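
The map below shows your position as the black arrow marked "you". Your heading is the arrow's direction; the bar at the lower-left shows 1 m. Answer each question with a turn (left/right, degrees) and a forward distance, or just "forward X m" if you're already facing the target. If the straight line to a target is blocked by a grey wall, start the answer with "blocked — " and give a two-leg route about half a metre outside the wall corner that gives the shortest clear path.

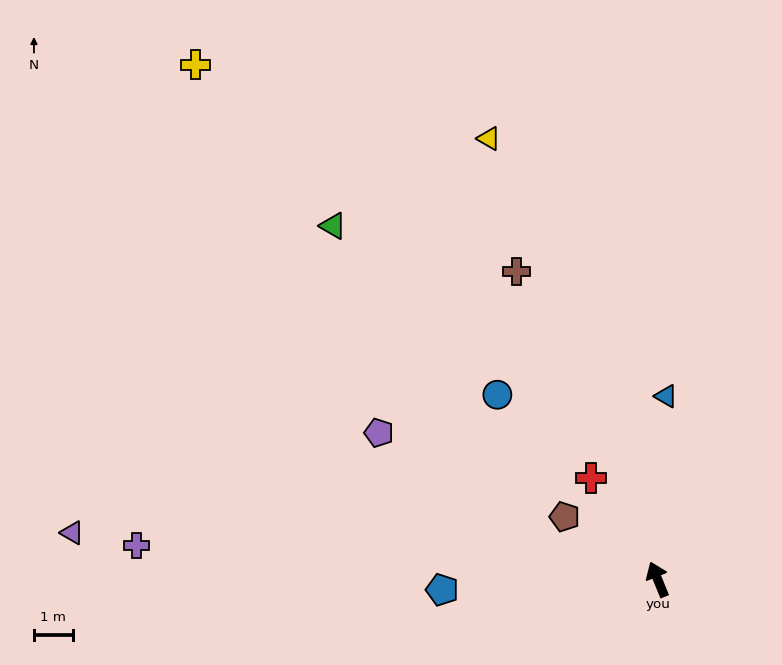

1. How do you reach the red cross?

turn left 11°, forward 3.1 m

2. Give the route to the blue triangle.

turn right 25°, forward 4.7 m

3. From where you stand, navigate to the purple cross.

turn left 64°, forward 13.5 m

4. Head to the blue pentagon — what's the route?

turn left 71°, forward 5.6 m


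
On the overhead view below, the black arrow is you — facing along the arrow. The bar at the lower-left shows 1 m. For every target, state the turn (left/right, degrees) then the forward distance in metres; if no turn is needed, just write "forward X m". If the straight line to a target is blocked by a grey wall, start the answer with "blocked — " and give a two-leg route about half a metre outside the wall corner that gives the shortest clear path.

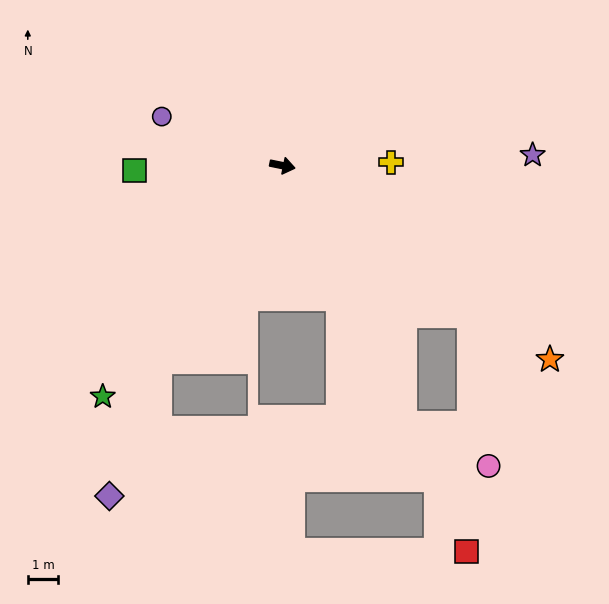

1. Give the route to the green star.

turn right 116°, forward 9.5 m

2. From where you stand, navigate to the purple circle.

turn left 169°, forward 4.2 m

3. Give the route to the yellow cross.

turn left 13°, forward 3.5 m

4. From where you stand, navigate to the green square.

turn right 166°, forward 4.8 m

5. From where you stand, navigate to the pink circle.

blocked — turn right 53°, forward 9.3 m, then turn left 38°, forward 3.1 m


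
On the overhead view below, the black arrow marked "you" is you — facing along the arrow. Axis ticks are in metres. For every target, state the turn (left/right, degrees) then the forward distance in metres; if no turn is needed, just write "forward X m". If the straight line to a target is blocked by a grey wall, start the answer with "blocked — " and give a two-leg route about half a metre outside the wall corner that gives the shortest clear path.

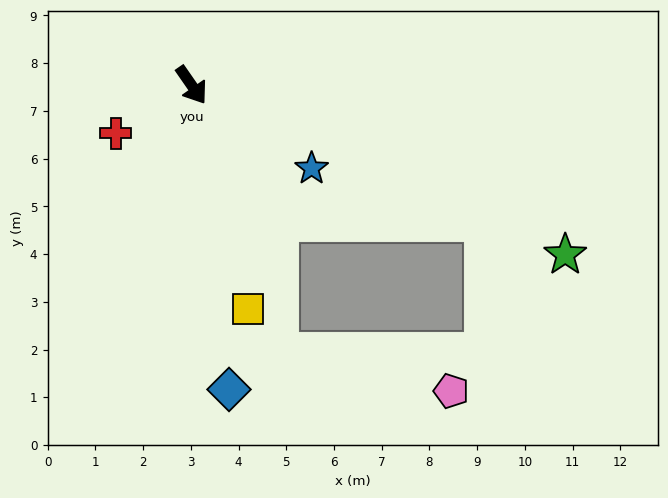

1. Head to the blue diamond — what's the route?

turn right 28°, forward 6.4 m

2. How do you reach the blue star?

turn left 21°, forward 3.1 m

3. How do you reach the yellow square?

turn right 20°, forward 4.8 m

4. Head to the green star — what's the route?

turn left 31°, forward 8.6 m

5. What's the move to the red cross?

turn right 92°, forward 1.9 m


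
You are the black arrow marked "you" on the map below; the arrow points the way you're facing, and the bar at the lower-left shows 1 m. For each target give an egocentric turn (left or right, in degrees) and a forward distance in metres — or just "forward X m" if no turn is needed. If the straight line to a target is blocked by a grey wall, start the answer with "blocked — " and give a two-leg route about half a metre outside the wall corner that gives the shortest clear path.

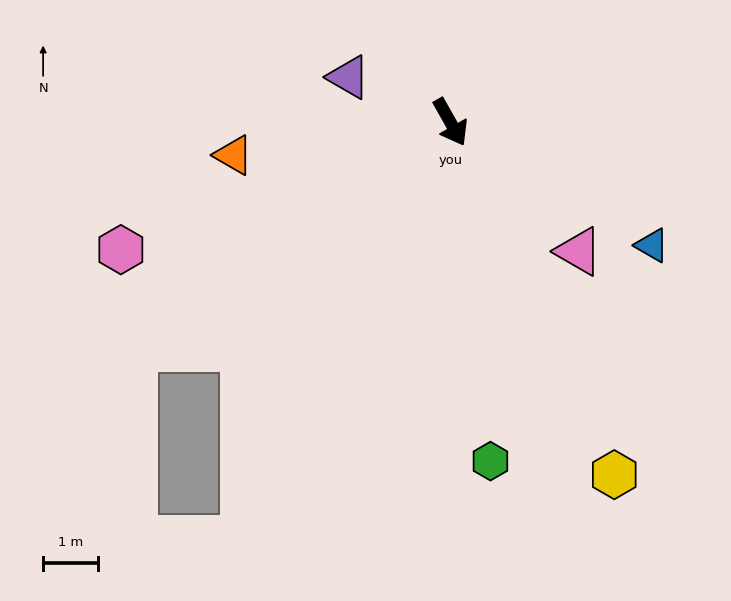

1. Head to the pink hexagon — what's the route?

turn right 98°, forward 6.5 m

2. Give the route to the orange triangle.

turn right 111°, forward 4.0 m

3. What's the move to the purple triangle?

turn right 143°, forward 2.0 m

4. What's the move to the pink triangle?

turn left 15°, forward 3.3 m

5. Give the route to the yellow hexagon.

turn right 5°, forward 7.1 m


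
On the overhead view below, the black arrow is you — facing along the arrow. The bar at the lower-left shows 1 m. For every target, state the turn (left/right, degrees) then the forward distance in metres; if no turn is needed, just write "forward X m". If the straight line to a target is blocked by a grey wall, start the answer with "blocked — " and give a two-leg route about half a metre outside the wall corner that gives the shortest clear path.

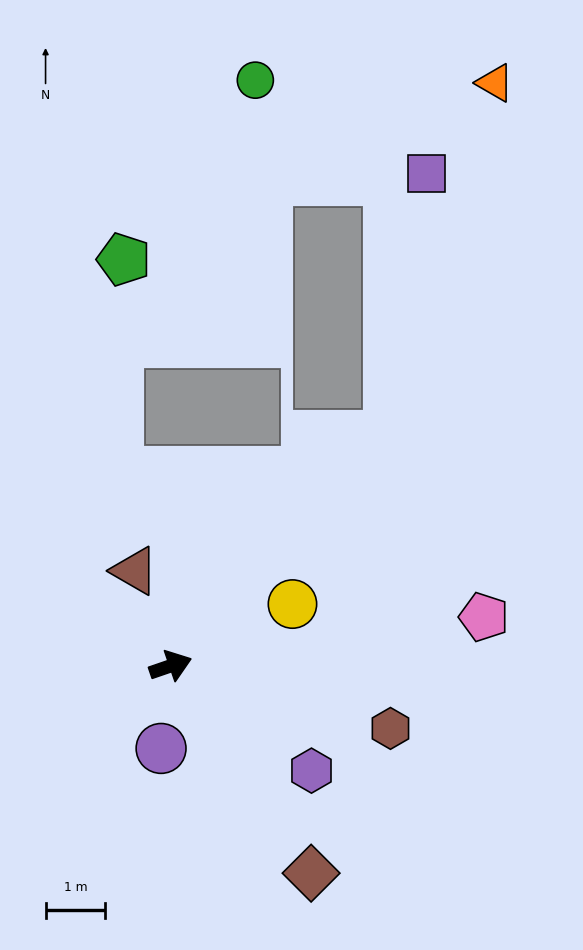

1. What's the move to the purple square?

blocked — turn left 28°, forward 5.3 m, then turn left 35°, forward 4.4 m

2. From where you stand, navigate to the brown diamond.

turn right 75°, forward 4.2 m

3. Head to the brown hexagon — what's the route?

turn right 35°, forward 3.8 m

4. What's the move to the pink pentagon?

turn right 10°, forward 5.3 m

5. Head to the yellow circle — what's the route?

turn left 8°, forward 2.3 m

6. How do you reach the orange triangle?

blocked — turn left 28°, forward 5.3 m, then turn left 26°, forward 6.2 m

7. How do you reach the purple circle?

turn right 116°, forward 1.4 m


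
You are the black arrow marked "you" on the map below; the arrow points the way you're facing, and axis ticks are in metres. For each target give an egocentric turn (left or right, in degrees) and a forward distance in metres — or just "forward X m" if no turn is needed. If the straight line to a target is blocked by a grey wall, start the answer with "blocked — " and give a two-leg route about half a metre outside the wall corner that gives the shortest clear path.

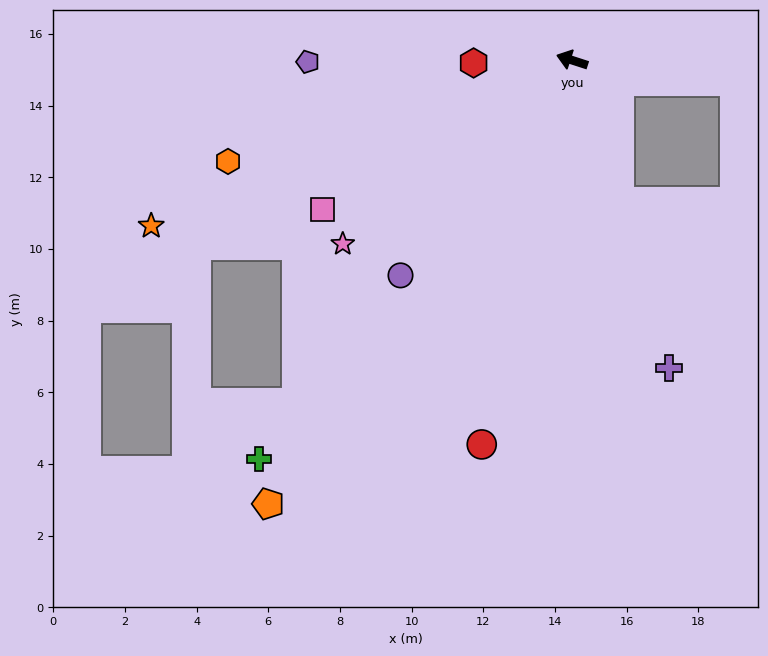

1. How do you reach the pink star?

turn left 57°, forward 8.2 m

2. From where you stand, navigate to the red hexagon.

turn left 20°, forward 2.8 m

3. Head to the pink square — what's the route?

turn left 49°, forward 8.1 m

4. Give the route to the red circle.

turn left 95°, forward 11.0 m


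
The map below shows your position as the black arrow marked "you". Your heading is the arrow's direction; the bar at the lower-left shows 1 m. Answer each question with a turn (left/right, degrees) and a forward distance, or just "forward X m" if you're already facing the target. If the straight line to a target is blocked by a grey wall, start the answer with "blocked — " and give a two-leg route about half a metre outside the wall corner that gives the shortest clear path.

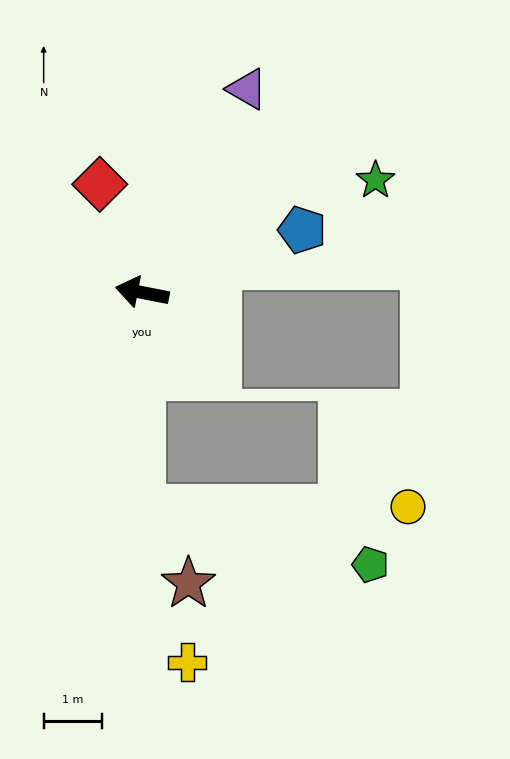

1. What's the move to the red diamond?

turn right 58°, forward 2.0 m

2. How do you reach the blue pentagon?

turn right 148°, forward 3.0 m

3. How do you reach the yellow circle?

blocked — turn left 101°, forward 3.7 m, then turn left 91°, forward 4.6 m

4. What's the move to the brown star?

blocked — turn left 101°, forward 3.7 m, then turn left 33°, forward 1.5 m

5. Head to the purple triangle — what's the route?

turn right 106°, forward 4.0 m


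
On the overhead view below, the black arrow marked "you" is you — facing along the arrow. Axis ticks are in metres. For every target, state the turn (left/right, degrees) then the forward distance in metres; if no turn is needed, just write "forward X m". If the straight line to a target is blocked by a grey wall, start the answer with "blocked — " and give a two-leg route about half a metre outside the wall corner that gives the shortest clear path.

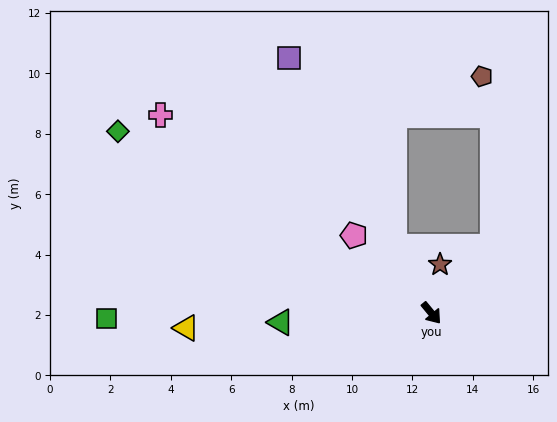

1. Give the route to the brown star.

turn left 130°, forward 1.6 m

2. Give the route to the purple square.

turn left 170°, forward 9.7 m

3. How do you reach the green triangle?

turn right 126°, forward 5.0 m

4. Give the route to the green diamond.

turn right 160°, forward 12.0 m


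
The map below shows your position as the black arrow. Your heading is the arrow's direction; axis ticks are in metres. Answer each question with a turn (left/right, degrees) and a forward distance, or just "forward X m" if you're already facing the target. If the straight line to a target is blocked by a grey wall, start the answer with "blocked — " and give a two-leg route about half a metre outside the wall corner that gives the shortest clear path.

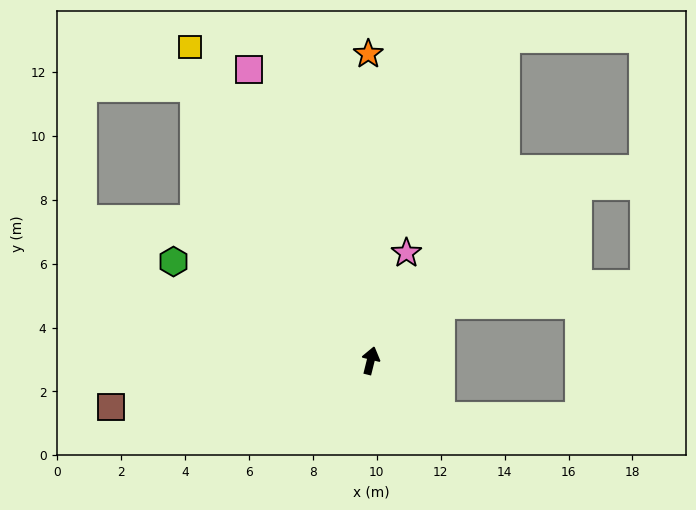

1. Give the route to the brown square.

turn left 114°, forward 8.2 m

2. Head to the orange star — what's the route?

turn left 14°, forward 9.6 m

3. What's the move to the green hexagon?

turn left 77°, forward 6.9 m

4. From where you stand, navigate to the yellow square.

turn left 44°, forward 11.3 m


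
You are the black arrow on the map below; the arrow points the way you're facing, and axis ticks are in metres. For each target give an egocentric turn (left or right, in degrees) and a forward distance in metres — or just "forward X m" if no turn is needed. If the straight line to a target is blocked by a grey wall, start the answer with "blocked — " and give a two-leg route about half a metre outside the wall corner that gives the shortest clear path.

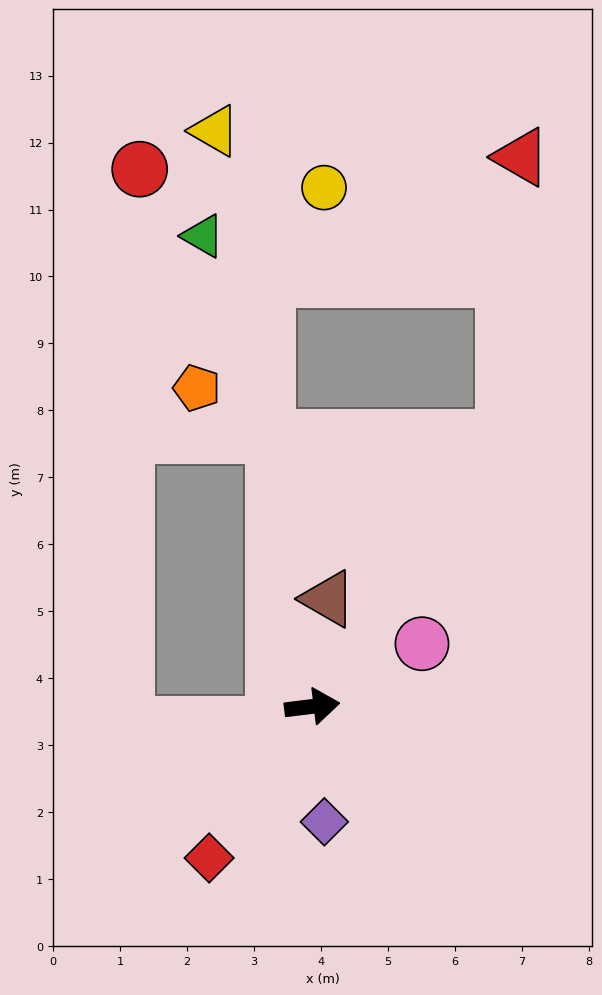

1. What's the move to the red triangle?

blocked — turn left 47°, forward 4.9 m, then turn left 33°, forward 4.2 m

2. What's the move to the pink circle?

turn left 23°, forward 1.9 m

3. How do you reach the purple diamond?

turn right 91°, forward 1.7 m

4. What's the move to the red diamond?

turn right 131°, forward 2.7 m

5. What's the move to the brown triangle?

turn left 75°, forward 1.6 m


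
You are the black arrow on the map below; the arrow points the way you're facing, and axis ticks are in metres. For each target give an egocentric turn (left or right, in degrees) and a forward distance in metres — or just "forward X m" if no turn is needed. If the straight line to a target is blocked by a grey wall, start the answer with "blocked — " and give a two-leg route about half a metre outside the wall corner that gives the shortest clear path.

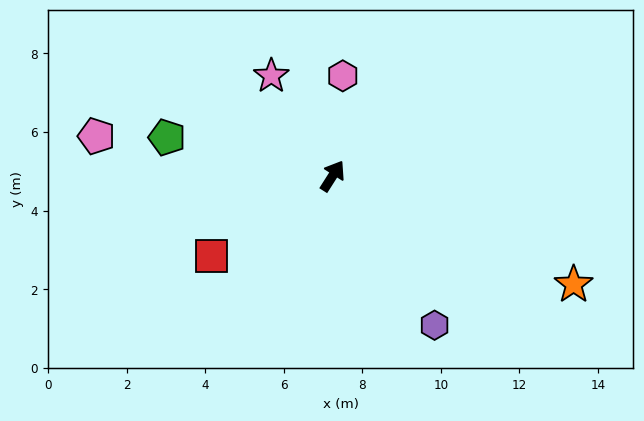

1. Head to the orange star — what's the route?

turn right 82°, forward 6.7 m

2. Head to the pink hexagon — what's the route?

turn left 27°, forward 2.6 m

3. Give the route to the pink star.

turn left 64°, forward 3.0 m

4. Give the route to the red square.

turn left 156°, forward 3.7 m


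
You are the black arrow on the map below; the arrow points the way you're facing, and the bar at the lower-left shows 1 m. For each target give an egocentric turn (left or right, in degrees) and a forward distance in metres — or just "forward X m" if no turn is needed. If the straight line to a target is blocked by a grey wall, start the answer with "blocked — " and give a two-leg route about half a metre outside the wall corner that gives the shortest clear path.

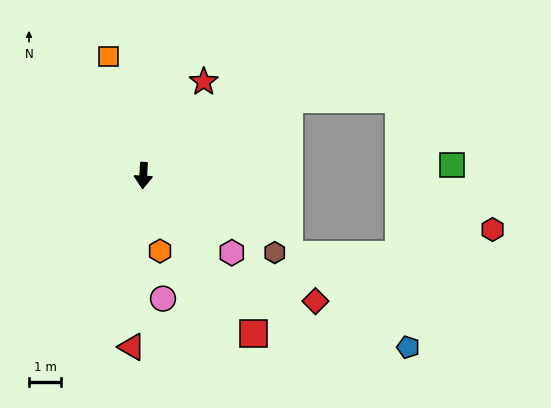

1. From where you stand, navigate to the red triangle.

forward 5.3 m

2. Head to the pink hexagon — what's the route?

turn left 52°, forward 3.6 m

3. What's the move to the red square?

turn left 38°, forward 5.9 m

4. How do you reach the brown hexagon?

turn left 63°, forward 4.7 m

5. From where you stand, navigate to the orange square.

turn right 161°, forward 3.8 m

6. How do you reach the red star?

turn left 150°, forward 3.4 m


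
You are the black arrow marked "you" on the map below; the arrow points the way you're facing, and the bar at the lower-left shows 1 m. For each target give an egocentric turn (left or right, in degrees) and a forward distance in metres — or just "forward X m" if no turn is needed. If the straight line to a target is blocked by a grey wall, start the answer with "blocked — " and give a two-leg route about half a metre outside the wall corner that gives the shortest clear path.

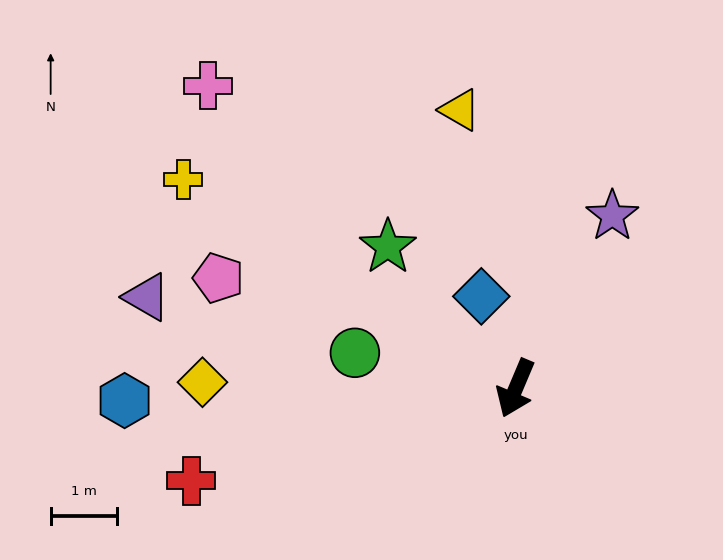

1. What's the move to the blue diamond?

turn right 137°, forward 1.5 m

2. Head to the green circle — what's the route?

turn right 80°, forward 2.5 m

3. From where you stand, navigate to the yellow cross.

turn right 99°, forward 5.9 m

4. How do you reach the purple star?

turn left 174°, forward 3.0 m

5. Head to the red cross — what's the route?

turn right 51°, forward 5.1 m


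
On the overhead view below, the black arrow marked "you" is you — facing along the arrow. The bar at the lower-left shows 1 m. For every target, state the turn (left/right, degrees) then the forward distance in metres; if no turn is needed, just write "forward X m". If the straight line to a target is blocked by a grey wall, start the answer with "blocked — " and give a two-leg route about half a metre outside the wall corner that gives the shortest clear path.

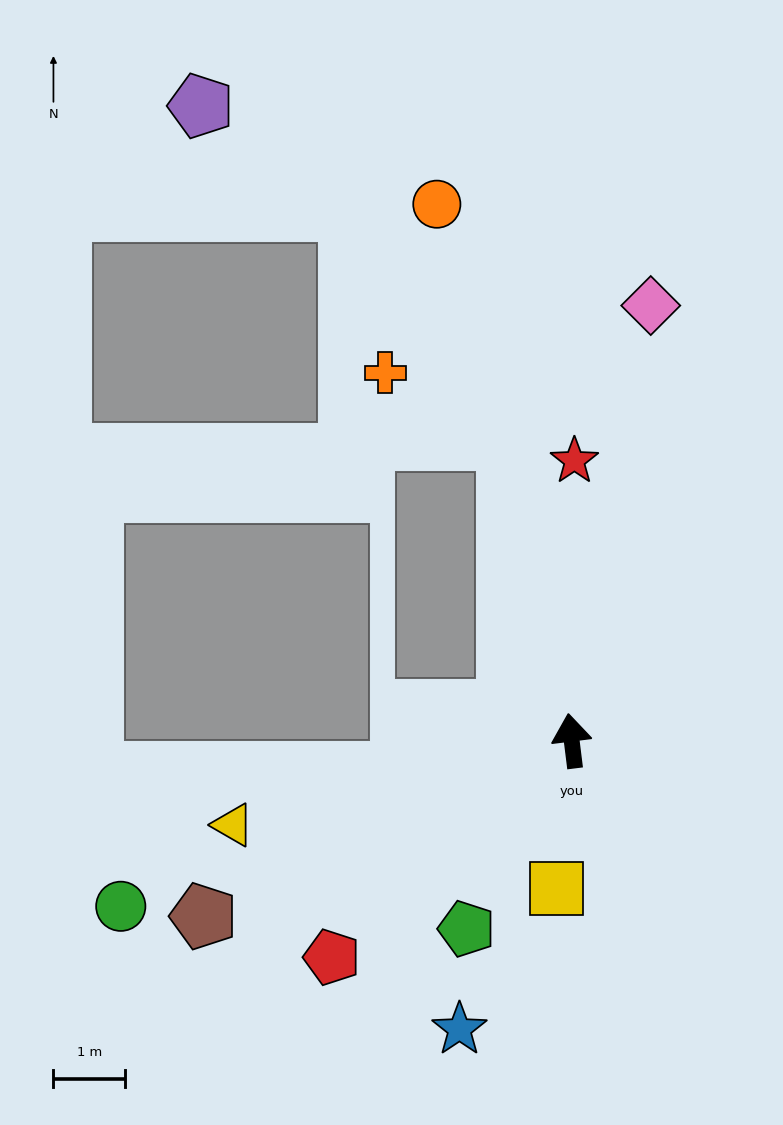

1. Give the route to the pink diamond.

turn right 17°, forward 6.2 m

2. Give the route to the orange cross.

blocked — turn left 5°, forward 4.3 m, then turn left 49°, forward 1.9 m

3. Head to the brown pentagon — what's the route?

turn left 108°, forward 5.7 m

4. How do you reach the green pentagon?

turn left 144°, forward 3.0 m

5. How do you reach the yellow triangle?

turn left 97°, forward 4.9 m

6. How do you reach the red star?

turn right 8°, forward 3.9 m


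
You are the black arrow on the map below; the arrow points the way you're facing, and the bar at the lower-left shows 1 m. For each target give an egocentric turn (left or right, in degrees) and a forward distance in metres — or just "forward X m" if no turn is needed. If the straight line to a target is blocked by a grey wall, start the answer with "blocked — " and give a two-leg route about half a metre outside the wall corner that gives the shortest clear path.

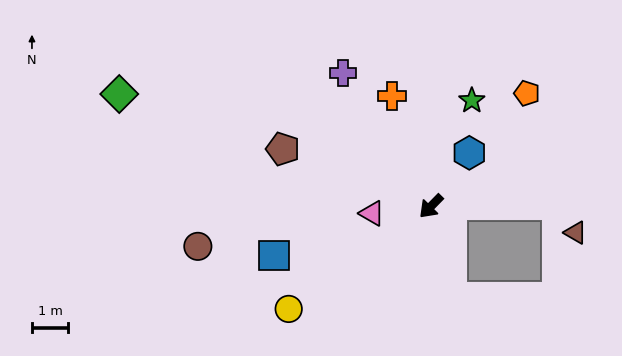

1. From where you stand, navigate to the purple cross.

turn right 102°, forward 4.4 m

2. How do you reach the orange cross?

turn right 116°, forward 3.2 m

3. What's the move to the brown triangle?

blocked — turn left 135°, forward 3.5 m, then turn right 58°, forward 0.9 m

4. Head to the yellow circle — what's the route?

turn right 10°, forward 4.9 m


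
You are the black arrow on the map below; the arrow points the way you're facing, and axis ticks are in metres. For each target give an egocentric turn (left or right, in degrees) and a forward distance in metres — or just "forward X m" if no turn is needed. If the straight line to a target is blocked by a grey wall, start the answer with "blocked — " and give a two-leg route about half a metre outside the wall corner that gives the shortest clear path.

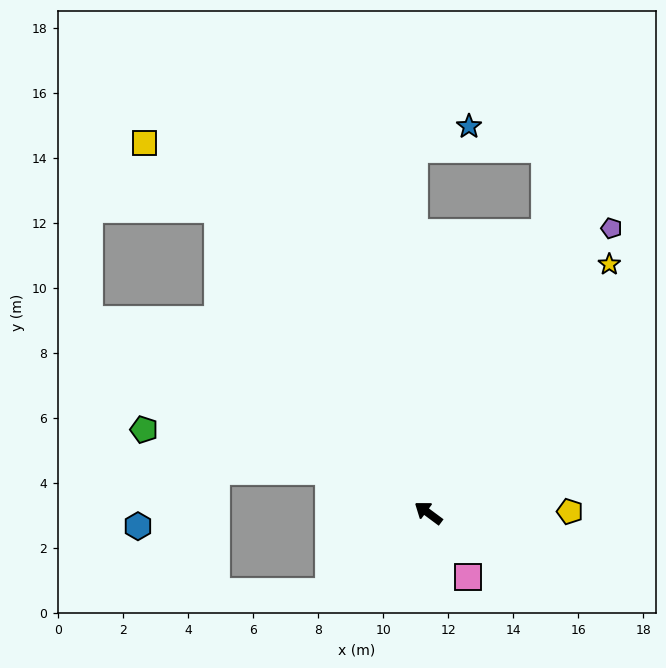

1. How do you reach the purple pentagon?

turn right 86°, forward 10.4 m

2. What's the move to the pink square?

turn left 159°, forward 2.3 m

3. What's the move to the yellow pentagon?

turn right 143°, forward 4.4 m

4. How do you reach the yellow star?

turn right 89°, forward 9.5 m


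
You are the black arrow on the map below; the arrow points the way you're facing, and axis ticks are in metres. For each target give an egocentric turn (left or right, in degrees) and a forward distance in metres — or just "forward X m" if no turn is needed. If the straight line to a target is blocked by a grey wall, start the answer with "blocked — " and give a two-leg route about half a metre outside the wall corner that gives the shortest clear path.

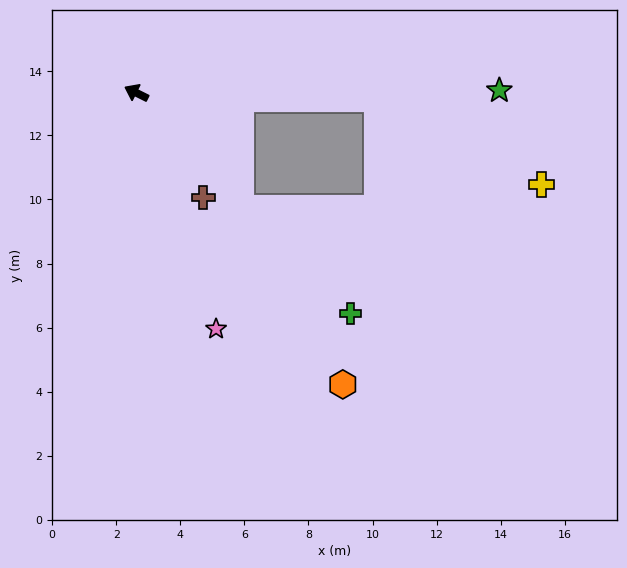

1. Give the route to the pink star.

turn left 135°, forward 7.8 m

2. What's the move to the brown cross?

turn left 149°, forward 3.9 m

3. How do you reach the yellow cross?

blocked — turn right 155°, forward 7.5 m, then turn right 26°, forward 5.8 m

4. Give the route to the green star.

turn right 153°, forward 11.3 m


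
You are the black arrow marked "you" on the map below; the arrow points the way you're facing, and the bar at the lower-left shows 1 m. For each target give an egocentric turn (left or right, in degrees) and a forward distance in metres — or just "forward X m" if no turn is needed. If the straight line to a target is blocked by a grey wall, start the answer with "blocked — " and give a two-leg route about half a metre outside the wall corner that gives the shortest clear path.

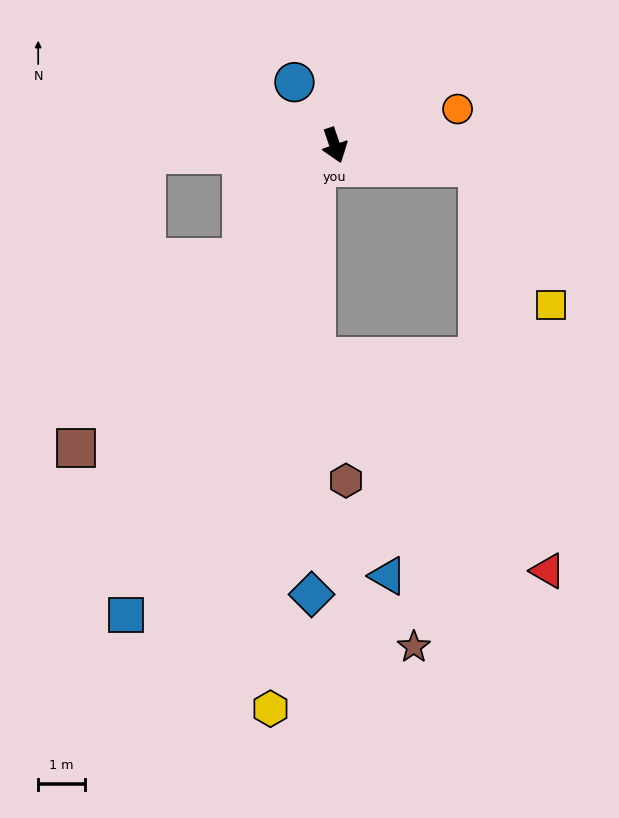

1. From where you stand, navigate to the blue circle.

turn right 166°, forward 1.6 m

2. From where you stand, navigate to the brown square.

turn right 59°, forward 8.5 m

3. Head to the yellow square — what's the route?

blocked — turn left 62°, forward 3.1 m, then turn right 53°, forward 3.3 m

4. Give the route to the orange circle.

turn left 88°, forward 2.7 m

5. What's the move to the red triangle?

blocked — turn left 62°, forward 3.1 m, then turn right 71°, forward 8.8 m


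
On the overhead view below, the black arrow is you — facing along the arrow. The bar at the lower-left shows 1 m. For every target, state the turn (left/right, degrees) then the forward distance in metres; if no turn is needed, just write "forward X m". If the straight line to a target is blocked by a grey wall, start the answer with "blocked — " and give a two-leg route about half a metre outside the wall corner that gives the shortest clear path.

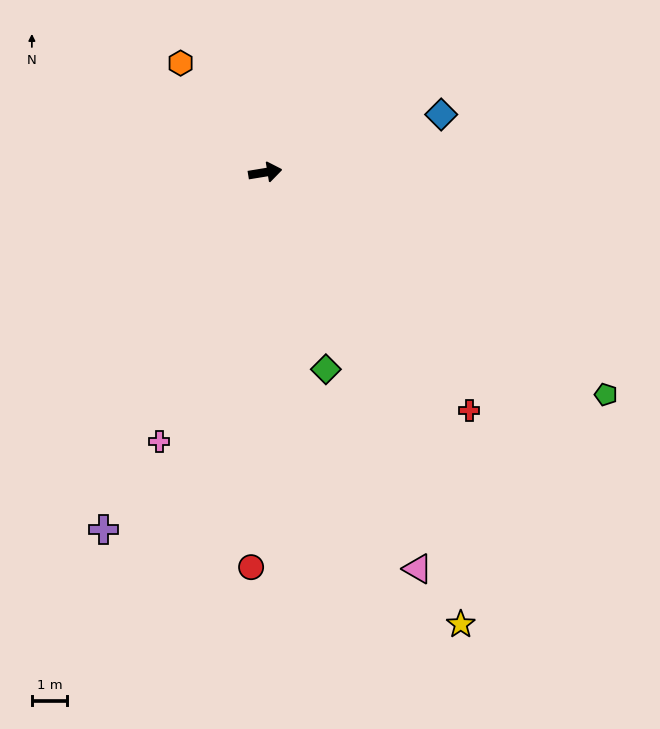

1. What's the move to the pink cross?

turn right 121°, forward 8.1 m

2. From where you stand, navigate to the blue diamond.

turn left 9°, forward 5.2 m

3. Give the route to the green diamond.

turn right 82°, forward 5.8 m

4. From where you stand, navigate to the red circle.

turn right 101°, forward 11.1 m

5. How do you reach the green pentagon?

turn right 42°, forward 11.5 m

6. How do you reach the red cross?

turn right 59°, forward 8.8 m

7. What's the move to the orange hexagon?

turn left 118°, forward 3.9 m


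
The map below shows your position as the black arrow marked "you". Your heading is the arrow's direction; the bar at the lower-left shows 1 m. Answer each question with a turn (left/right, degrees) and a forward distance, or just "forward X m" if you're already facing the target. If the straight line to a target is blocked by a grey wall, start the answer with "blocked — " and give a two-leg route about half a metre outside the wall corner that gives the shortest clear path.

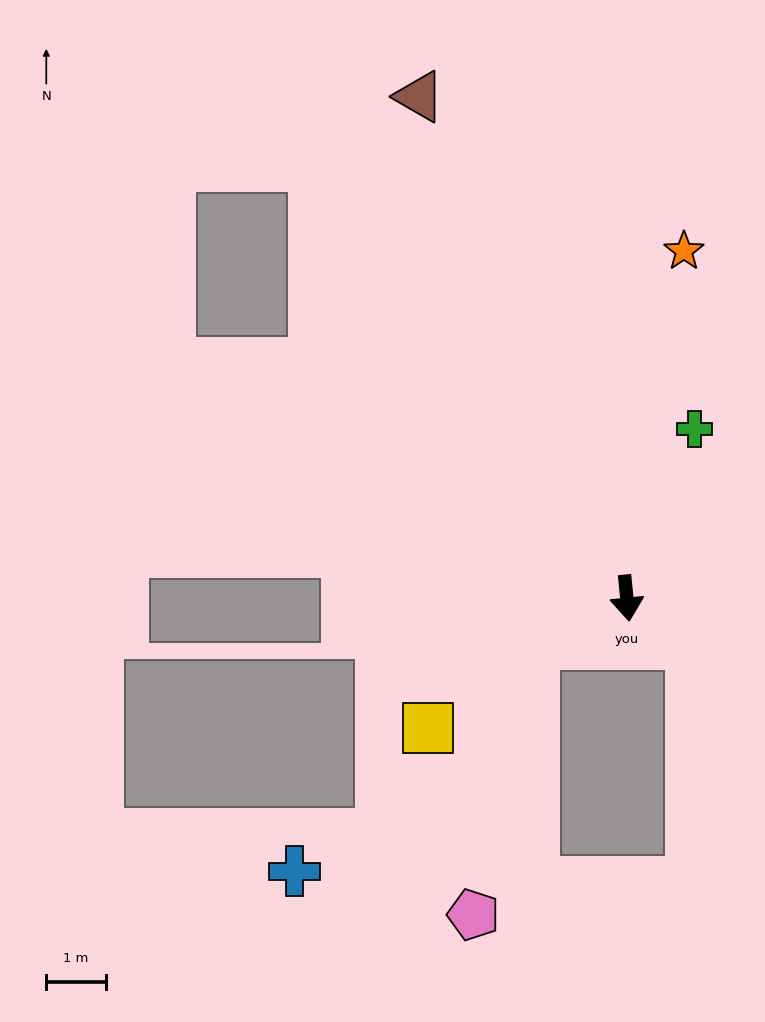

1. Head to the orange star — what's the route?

turn left 165°, forward 5.9 m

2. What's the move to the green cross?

turn left 152°, forward 3.1 m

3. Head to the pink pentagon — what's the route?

blocked — turn right 69°, forward 1.7 m, then turn left 51°, forward 4.6 m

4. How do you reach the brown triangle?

turn right 163°, forward 9.1 m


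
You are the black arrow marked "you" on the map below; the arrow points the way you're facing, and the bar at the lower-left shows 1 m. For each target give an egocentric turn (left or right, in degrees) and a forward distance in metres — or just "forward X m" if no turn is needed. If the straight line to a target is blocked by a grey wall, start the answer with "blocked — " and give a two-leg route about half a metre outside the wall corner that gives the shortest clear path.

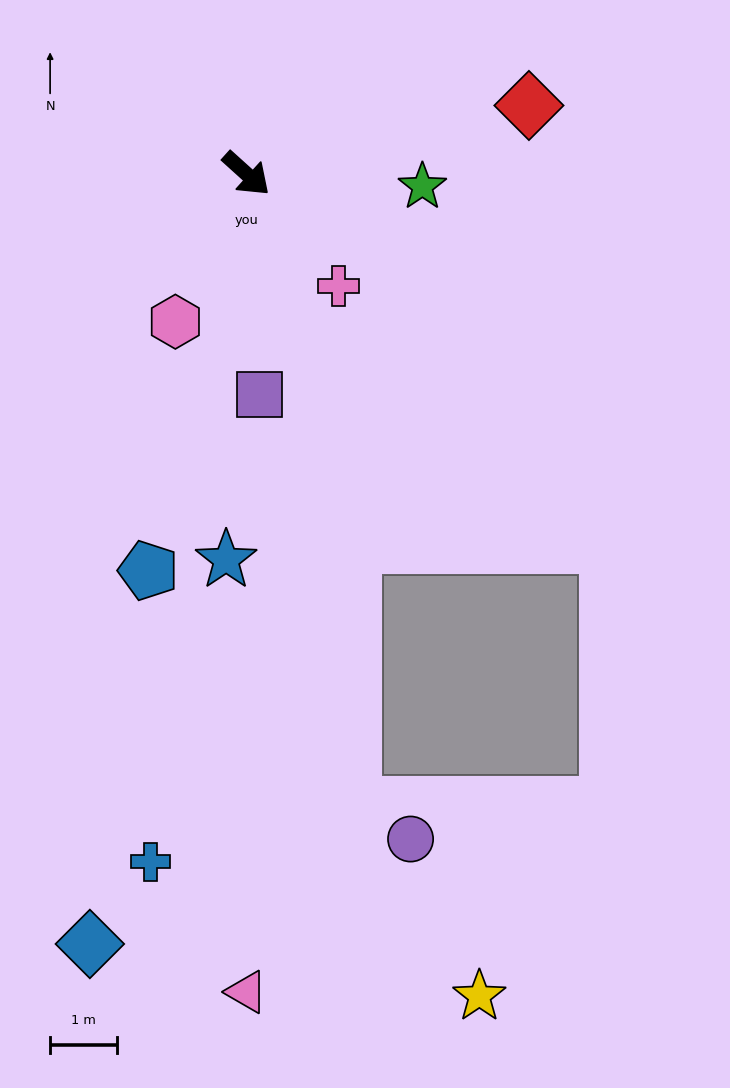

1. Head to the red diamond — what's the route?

turn left 56°, forward 4.4 m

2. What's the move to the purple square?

turn right 44°, forward 3.3 m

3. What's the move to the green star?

turn left 38°, forward 2.7 m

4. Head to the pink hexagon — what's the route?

turn right 74°, forward 2.5 m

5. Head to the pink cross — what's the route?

turn right 9°, forward 2.2 m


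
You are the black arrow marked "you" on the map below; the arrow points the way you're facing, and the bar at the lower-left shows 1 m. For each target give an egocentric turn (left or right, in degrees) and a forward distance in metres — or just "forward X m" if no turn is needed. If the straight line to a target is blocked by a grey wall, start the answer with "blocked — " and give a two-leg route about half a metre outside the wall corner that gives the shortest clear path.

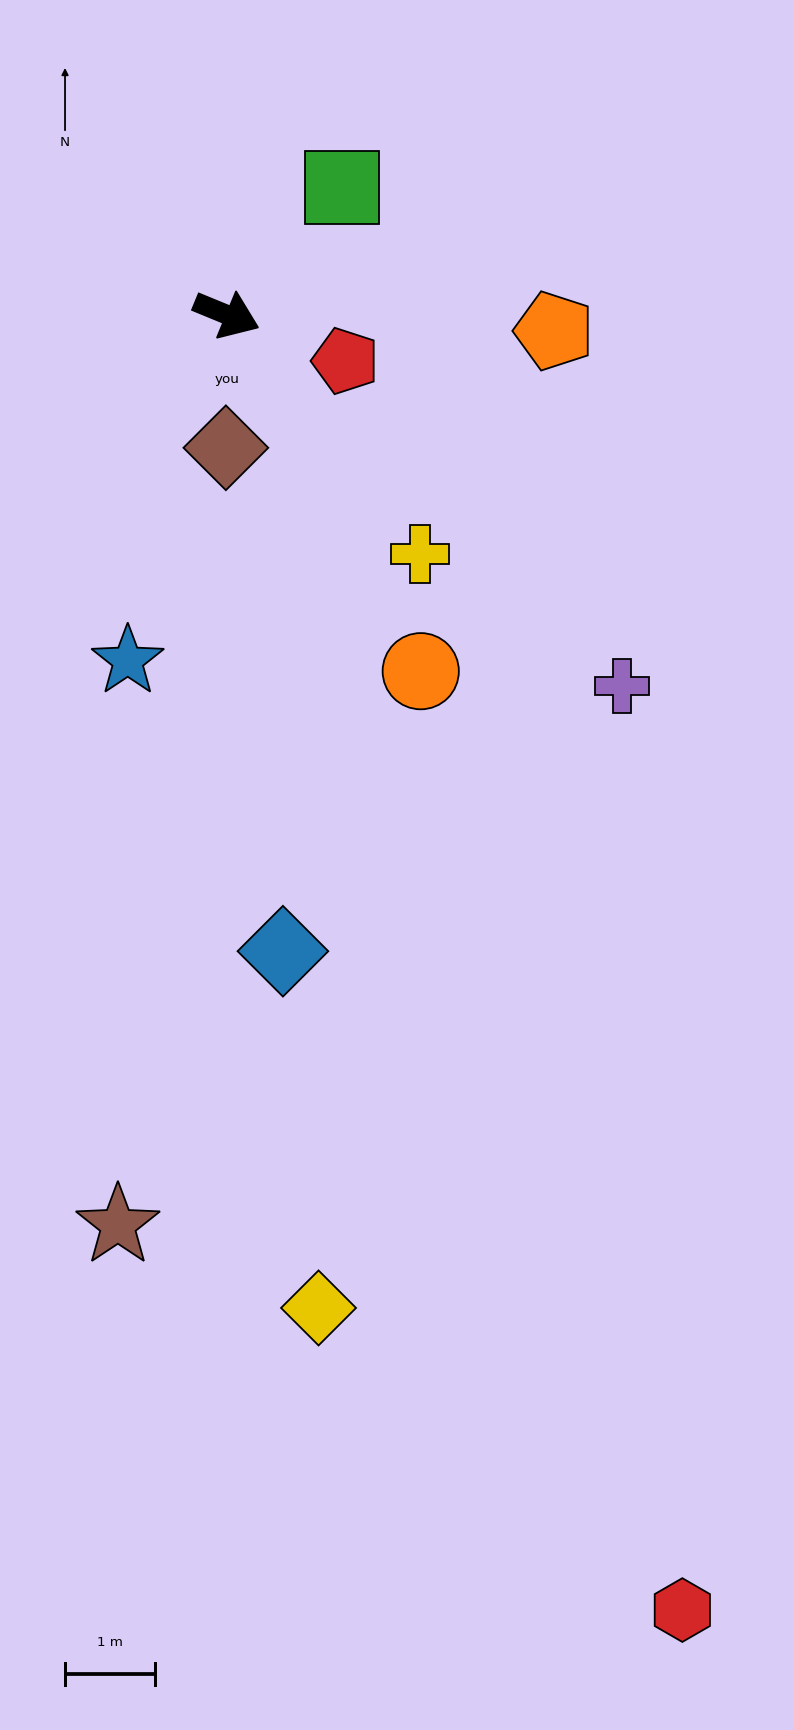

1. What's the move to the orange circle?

turn right 39°, forward 4.5 m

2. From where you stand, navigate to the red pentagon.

forward 1.4 m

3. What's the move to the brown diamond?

turn right 68°, forward 1.5 m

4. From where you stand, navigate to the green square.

turn left 70°, forward 1.9 m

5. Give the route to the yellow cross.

turn right 29°, forward 3.4 m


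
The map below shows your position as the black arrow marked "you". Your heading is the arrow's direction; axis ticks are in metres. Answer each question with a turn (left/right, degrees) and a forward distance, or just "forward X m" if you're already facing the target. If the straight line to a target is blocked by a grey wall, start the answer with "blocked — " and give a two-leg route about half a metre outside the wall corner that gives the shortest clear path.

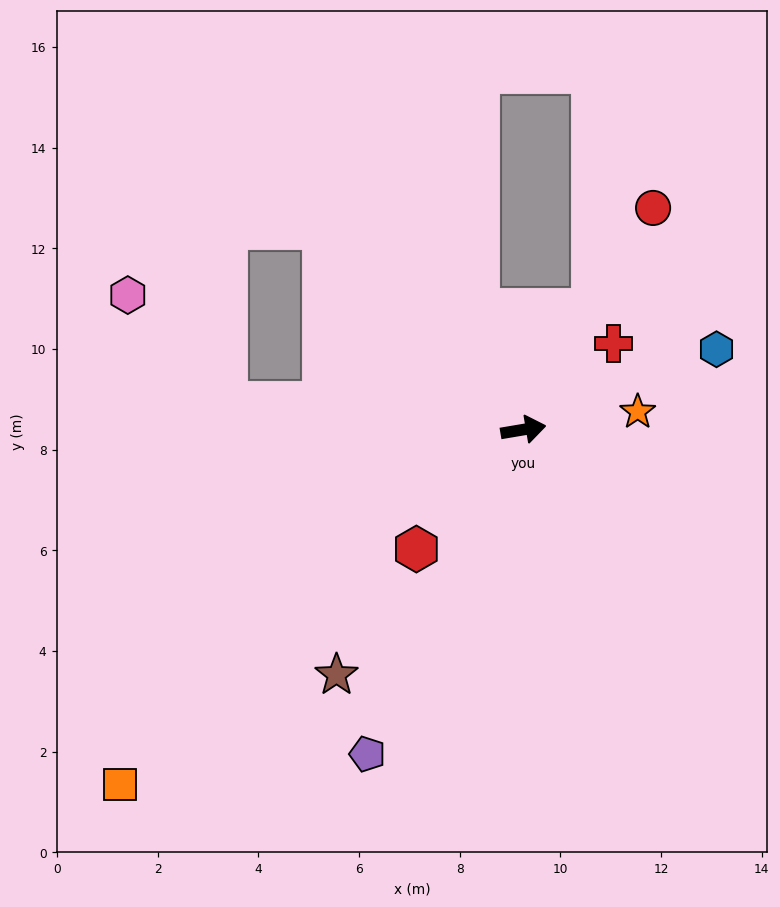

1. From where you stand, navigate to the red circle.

turn left 50°, forward 5.1 m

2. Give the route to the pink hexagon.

blocked — turn left 165°, forward 5.9 m, then turn right 42°, forward 2.9 m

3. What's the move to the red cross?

turn left 34°, forward 2.5 m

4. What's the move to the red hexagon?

turn right 141°, forward 3.2 m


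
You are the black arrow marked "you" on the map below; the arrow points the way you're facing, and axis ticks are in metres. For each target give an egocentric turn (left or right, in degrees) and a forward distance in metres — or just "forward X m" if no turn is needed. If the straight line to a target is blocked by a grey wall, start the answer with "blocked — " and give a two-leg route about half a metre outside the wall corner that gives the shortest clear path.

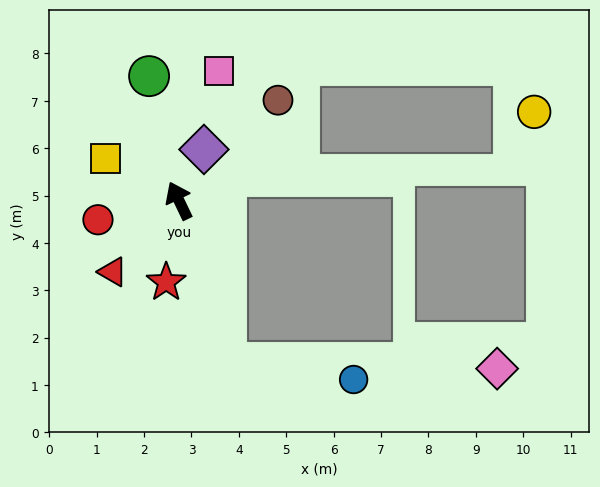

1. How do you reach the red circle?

turn left 78°, forward 1.8 m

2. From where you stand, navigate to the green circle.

turn right 12°, forward 2.7 m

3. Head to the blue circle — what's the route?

blocked — turn left 171°, forward 3.6 m, then turn left 66°, forward 2.7 m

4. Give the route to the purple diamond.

turn right 52°, forward 1.2 m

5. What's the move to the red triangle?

turn left 111°, forward 2.1 m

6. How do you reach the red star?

turn left 145°, forward 1.7 m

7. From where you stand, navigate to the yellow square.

turn left 34°, forward 1.8 m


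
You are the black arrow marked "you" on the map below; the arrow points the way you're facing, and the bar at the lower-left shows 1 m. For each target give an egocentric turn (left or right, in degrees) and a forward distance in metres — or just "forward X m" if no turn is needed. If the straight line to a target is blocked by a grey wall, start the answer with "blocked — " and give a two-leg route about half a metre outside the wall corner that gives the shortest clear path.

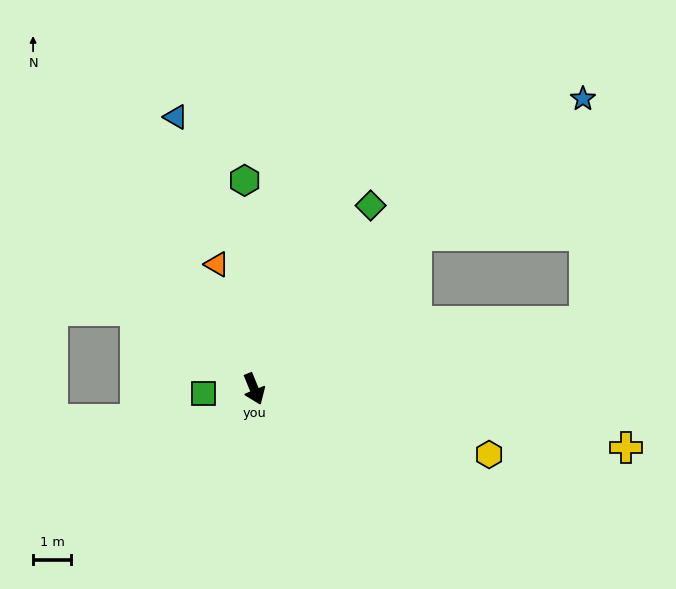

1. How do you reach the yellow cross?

turn left 59°, forward 9.9 m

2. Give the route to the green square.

turn right 107°, forward 1.3 m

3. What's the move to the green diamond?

turn left 125°, forward 5.7 m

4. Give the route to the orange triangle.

turn left 174°, forward 3.4 m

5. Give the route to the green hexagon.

turn left 160°, forward 5.5 m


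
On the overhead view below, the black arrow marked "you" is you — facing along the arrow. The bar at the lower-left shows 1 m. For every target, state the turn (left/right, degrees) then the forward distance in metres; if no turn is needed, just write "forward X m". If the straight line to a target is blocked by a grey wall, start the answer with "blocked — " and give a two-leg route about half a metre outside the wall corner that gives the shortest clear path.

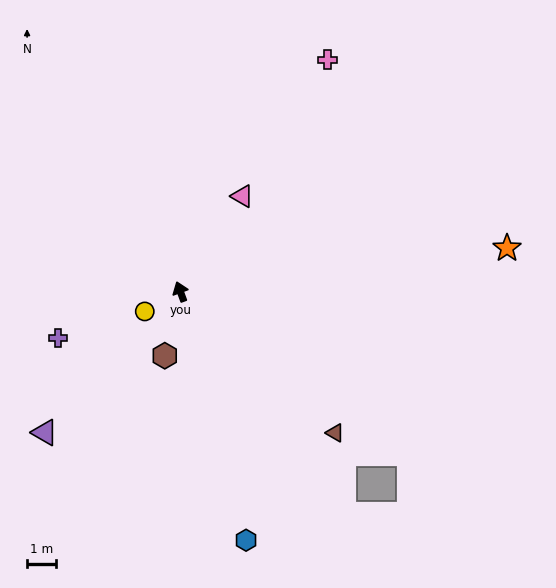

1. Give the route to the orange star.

turn right 103°, forward 11.3 m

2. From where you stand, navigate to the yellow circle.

turn left 99°, forward 1.4 m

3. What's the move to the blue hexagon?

turn left 175°, forward 8.8 m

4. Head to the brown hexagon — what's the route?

turn left 146°, forward 2.3 m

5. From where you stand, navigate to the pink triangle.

turn right 53°, forward 3.9 m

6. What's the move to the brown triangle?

turn right 153°, forward 7.2 m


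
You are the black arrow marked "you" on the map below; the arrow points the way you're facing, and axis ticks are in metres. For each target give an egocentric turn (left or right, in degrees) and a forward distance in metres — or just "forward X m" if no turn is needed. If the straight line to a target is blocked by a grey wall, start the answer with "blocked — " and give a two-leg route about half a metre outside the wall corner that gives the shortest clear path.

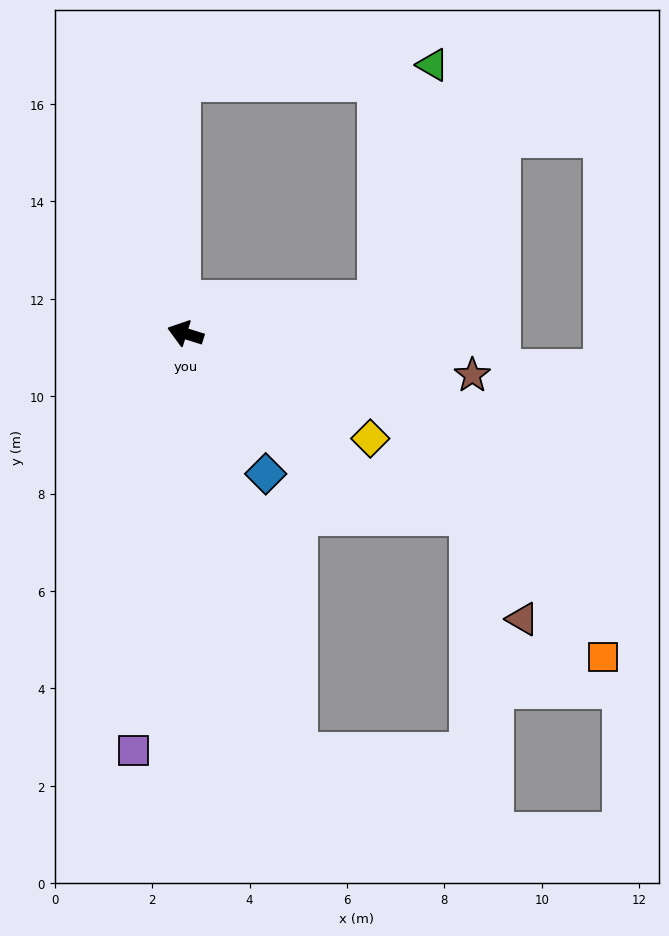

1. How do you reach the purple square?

turn left 100°, forward 8.6 m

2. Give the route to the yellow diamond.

turn left 168°, forward 4.4 m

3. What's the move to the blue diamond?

turn left 137°, forward 3.3 m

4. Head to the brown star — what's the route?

turn right 171°, forward 5.9 m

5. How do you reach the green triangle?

blocked — turn right 153°, forward 4.0 m, then turn left 67°, forward 5.0 m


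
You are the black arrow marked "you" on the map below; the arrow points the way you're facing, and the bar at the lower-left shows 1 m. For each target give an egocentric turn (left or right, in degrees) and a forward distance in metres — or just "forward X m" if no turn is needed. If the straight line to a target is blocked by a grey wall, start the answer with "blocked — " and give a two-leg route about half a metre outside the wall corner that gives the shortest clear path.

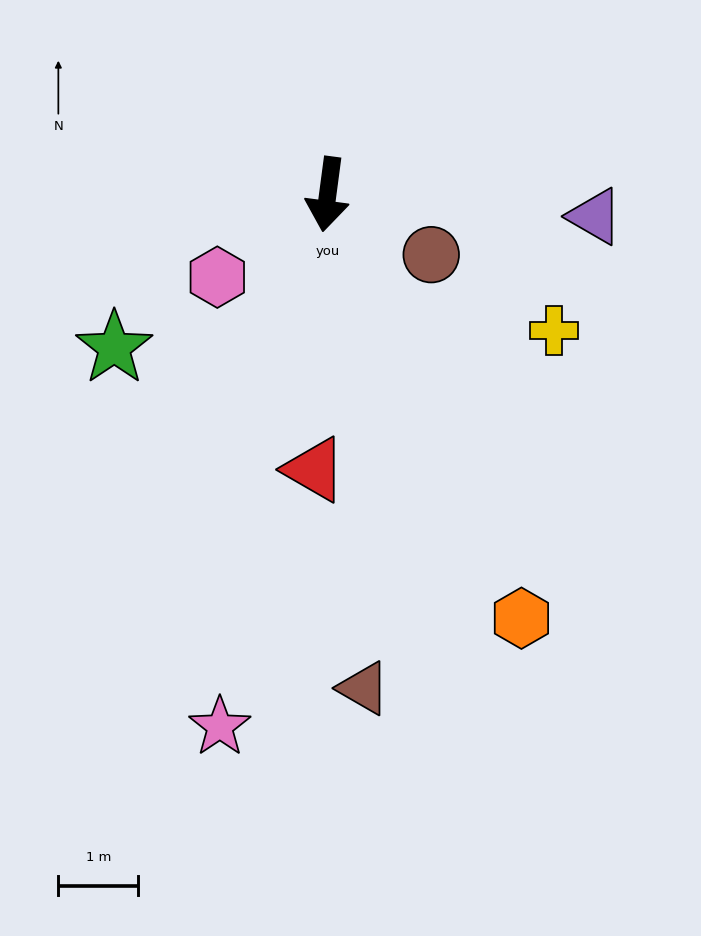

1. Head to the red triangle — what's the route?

turn left 5°, forward 3.5 m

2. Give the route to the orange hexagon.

turn left 32°, forward 5.8 m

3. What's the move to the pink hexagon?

turn right 46°, forward 1.7 m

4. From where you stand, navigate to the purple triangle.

turn left 93°, forward 3.4 m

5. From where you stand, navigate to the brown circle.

turn left 67°, forward 1.5 m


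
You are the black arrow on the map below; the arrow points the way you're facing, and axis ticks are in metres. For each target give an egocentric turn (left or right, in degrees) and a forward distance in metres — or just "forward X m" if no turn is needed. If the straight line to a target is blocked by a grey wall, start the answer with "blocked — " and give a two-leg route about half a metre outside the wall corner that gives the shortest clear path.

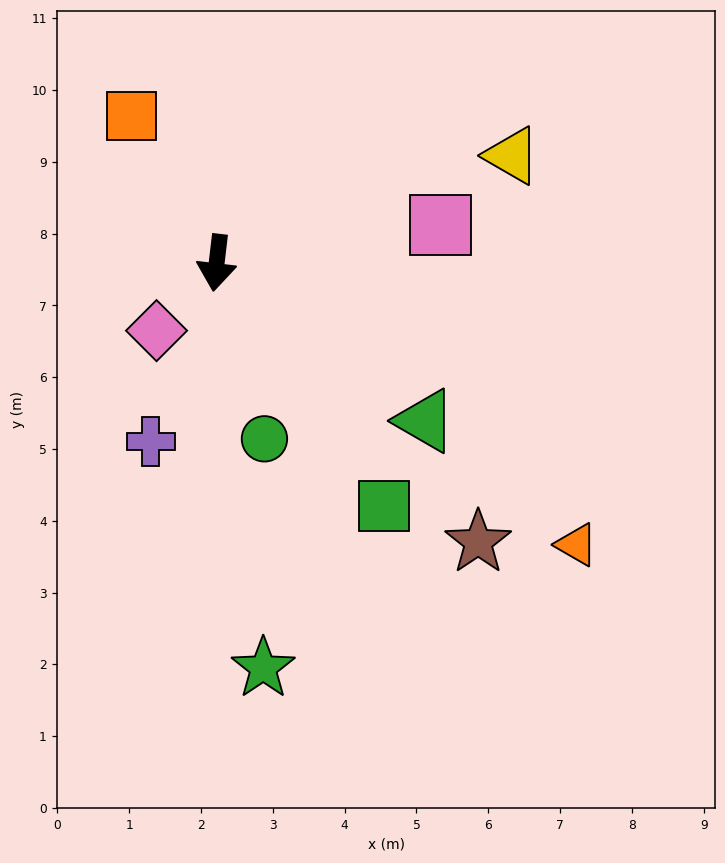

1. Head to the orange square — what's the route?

turn right 143°, forward 2.4 m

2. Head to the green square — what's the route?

turn left 41°, forward 4.1 m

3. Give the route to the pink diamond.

turn right 35°, forward 1.3 m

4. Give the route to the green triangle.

turn left 60°, forward 3.6 m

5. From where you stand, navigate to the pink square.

turn left 106°, forward 3.2 m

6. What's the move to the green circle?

turn left 22°, forward 2.5 m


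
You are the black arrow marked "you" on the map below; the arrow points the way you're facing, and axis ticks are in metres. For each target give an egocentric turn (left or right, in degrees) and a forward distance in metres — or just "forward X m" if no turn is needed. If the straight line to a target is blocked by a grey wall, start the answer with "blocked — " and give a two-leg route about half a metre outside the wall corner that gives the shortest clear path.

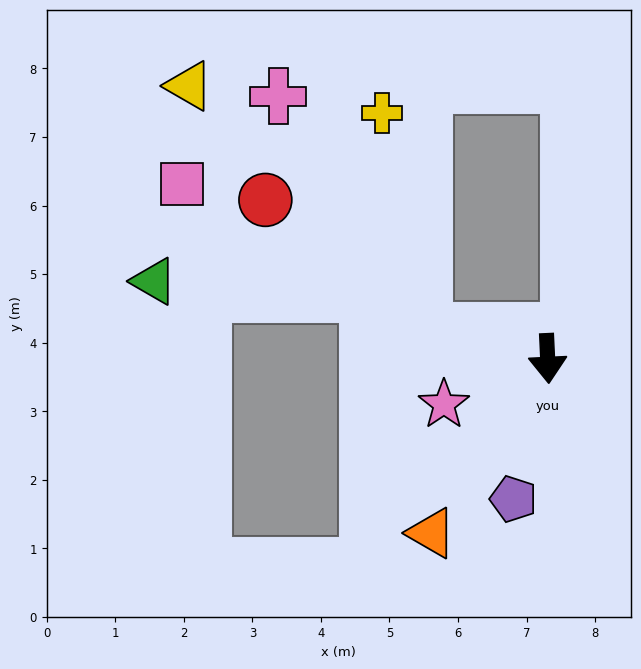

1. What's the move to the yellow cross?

blocked — turn right 105°, forward 1.9 m, then turn right 67°, forward 3.3 m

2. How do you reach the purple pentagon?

turn right 16°, forward 2.1 m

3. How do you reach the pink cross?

blocked — turn right 105°, forward 1.9 m, then turn right 46°, forward 4.0 m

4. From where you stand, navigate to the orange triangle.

turn right 36°, forward 3.1 m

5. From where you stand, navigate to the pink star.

turn right 69°, forward 1.7 m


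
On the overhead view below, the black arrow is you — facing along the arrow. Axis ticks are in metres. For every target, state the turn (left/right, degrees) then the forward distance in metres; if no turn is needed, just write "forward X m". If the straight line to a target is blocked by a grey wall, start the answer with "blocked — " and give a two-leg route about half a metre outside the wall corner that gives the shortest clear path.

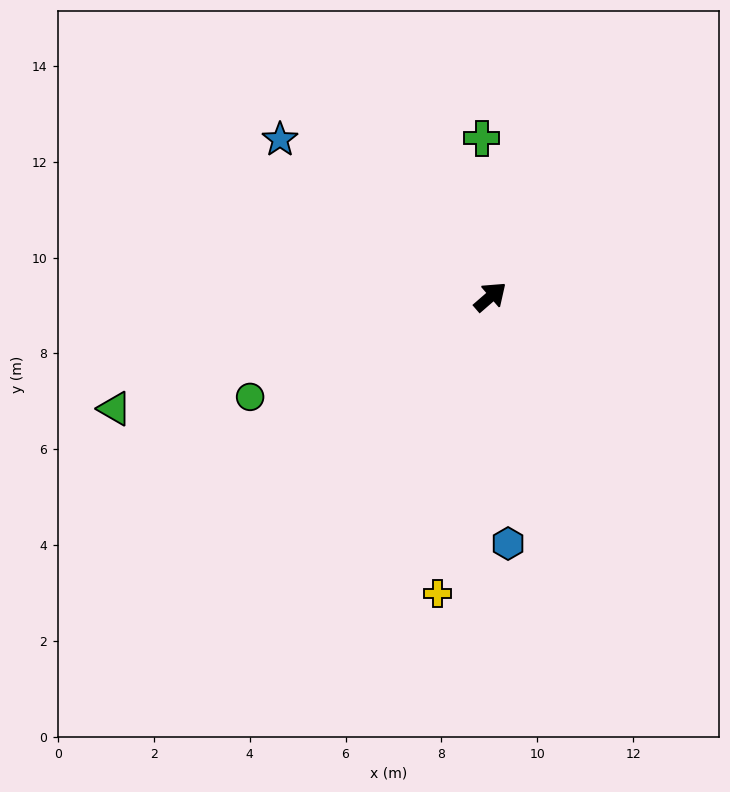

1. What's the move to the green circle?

turn left 162°, forward 5.4 m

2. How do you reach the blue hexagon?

turn right 127°, forward 5.2 m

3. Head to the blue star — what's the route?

turn left 102°, forward 5.5 m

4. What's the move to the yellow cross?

turn right 141°, forward 6.3 m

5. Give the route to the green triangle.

turn left 156°, forward 8.2 m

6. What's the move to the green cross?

turn left 52°, forward 3.3 m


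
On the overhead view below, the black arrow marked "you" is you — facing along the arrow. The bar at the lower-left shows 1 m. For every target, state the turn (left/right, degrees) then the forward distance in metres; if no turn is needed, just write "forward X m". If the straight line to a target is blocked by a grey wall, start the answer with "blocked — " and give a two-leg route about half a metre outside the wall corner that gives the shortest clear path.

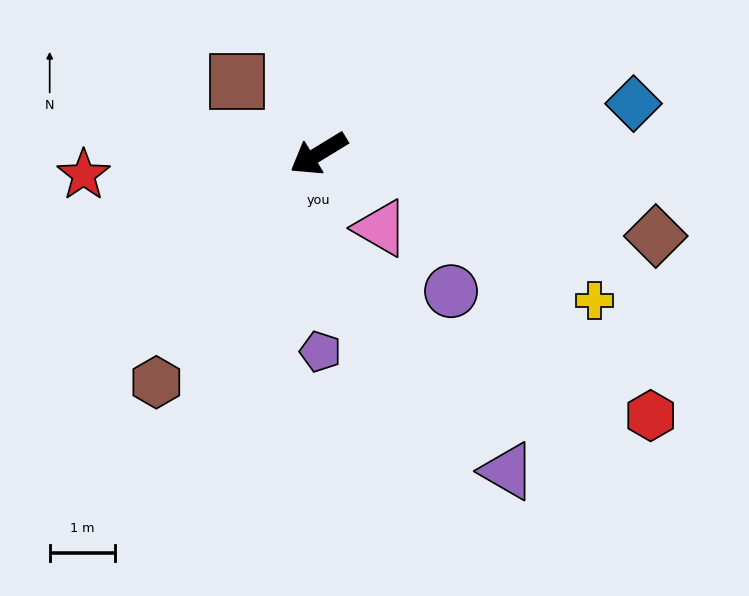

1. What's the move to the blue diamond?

turn left 158°, forward 4.8 m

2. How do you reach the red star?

turn right 26°, forward 3.6 m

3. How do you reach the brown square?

turn right 73°, forward 1.7 m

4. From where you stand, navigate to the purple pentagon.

turn left 59°, forward 3.0 m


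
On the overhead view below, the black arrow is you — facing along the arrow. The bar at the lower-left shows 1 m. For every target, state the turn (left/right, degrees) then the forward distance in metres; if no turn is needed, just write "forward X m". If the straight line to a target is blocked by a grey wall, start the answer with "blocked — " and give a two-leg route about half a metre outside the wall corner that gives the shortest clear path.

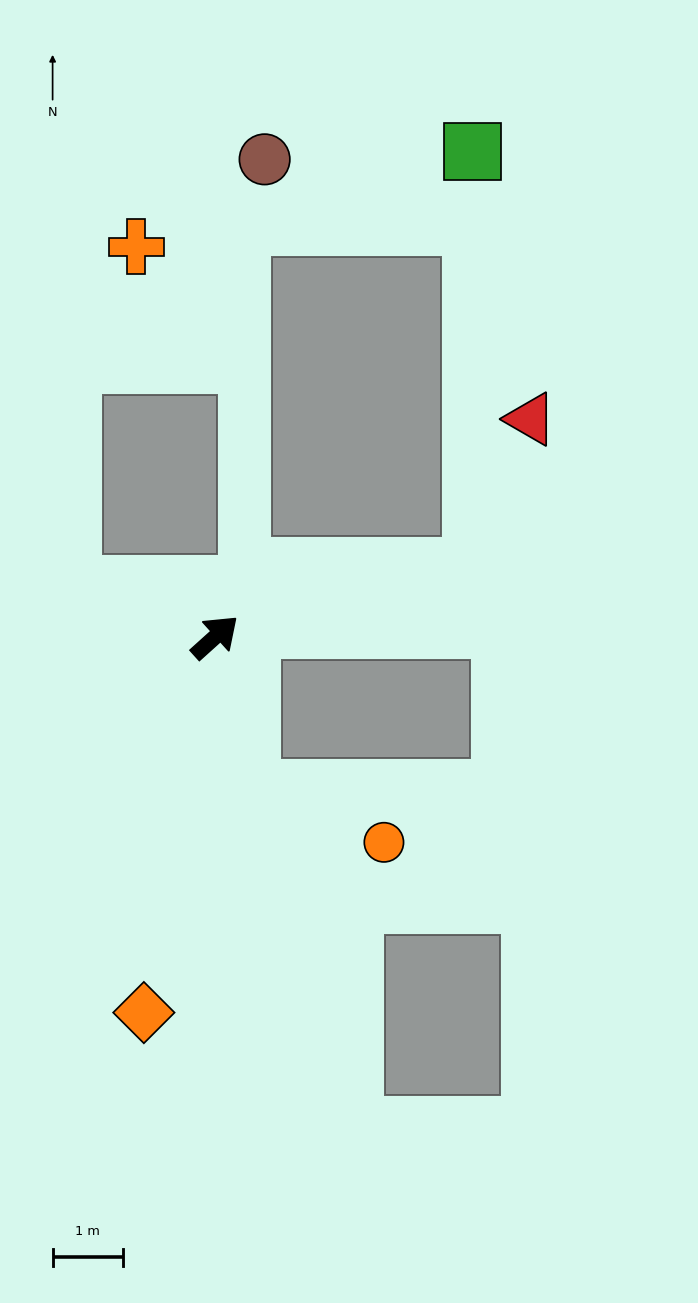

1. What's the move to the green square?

blocked — turn right 27°, forward 3.8 m, then turn left 75°, forward 5.9 m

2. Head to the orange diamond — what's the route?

turn right 143°, forward 5.4 m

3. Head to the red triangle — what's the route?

blocked — turn right 27°, forward 3.8 m, then turn left 54°, forward 2.3 m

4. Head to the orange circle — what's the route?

blocked — turn right 119°, forward 2.2 m, then turn left 55°, forward 2.0 m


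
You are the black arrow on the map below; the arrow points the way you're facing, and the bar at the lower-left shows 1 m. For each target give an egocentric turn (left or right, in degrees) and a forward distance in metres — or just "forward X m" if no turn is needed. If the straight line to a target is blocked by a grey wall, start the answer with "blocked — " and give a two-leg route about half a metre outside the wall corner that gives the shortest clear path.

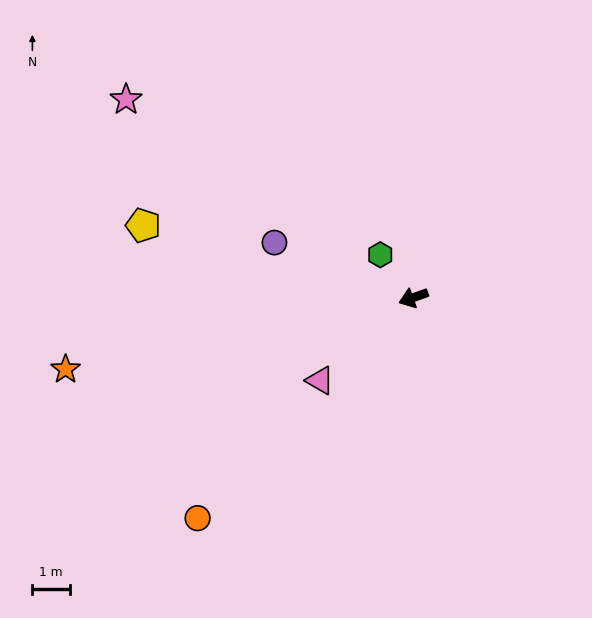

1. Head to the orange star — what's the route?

turn right 8°, forward 9.4 m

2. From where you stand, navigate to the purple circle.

turn right 41°, forward 4.0 m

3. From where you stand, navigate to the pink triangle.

turn left 22°, forward 3.3 m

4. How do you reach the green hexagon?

turn right 72°, forward 1.4 m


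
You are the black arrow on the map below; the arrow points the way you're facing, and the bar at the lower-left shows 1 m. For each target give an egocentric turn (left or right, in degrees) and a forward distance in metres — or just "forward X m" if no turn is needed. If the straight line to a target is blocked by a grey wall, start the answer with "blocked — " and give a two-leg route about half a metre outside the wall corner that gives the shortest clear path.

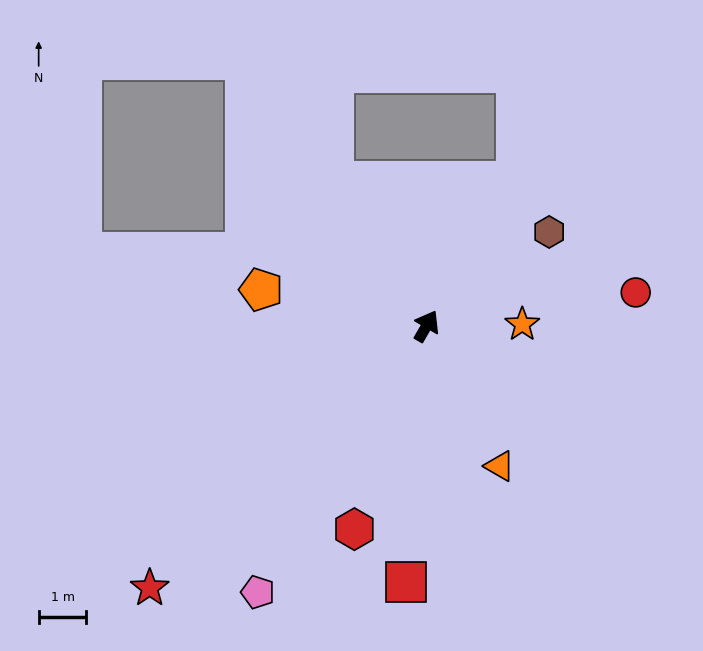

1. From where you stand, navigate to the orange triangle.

turn right 122°, forward 3.3 m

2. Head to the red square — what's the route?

turn right 155°, forward 5.4 m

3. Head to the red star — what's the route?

turn left 163°, forward 8.0 m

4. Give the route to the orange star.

turn right 59°, forward 2.0 m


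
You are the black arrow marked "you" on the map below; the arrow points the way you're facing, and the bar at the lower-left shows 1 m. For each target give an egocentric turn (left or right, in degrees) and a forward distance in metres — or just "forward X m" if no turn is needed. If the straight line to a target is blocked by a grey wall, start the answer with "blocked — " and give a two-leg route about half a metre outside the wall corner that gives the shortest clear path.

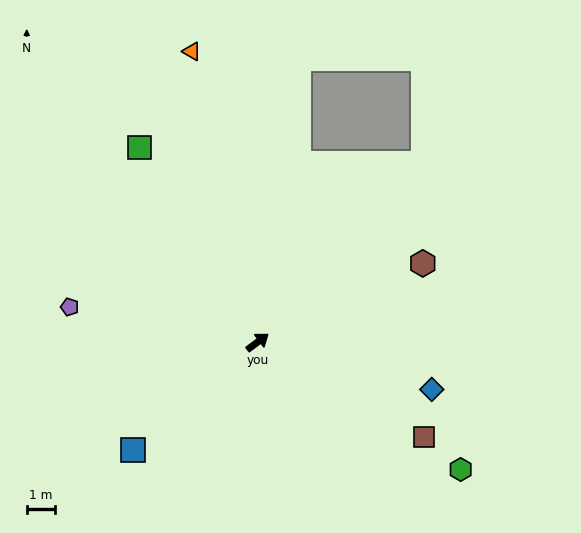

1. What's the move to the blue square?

turn right 176°, forward 5.8 m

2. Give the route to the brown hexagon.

turn right 11°, forward 6.5 m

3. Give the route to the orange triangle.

turn left 66°, forward 10.5 m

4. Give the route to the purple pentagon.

turn left 133°, forward 6.7 m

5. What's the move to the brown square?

turn right 66°, forward 6.8 m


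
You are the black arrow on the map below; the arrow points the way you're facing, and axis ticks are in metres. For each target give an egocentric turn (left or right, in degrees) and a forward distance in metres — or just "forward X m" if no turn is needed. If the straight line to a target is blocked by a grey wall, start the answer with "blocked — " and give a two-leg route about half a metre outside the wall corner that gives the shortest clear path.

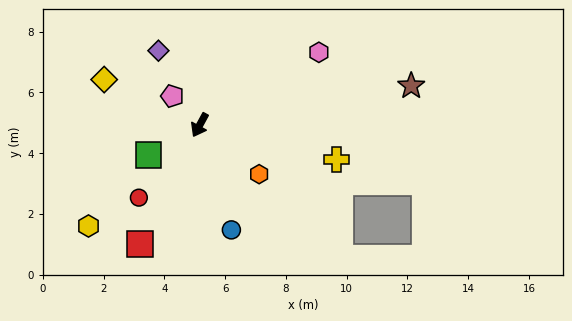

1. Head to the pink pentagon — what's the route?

turn right 108°, forward 1.3 m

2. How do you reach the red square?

forward 4.4 m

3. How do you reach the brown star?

turn left 129°, forward 7.1 m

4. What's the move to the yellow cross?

turn left 104°, forward 4.6 m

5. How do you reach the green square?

turn right 31°, forward 2.0 m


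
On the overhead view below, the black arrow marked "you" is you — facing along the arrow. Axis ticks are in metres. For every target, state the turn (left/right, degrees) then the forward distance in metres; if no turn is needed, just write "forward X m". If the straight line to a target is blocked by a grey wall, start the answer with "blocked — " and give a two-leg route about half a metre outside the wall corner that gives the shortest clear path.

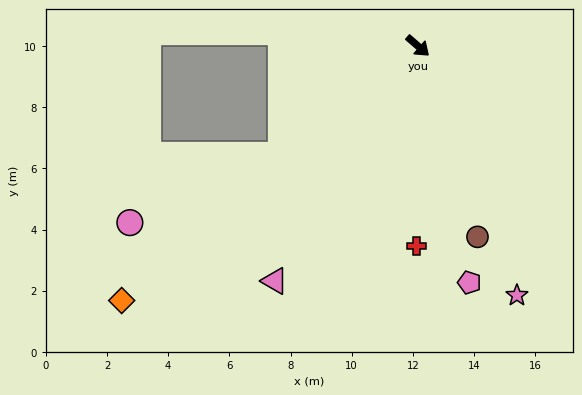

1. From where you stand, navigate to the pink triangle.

turn right 80°, forward 9.0 m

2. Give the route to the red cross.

turn right 49°, forward 6.5 m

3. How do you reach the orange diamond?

turn right 98°, forward 12.8 m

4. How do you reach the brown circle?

turn right 32°, forward 6.5 m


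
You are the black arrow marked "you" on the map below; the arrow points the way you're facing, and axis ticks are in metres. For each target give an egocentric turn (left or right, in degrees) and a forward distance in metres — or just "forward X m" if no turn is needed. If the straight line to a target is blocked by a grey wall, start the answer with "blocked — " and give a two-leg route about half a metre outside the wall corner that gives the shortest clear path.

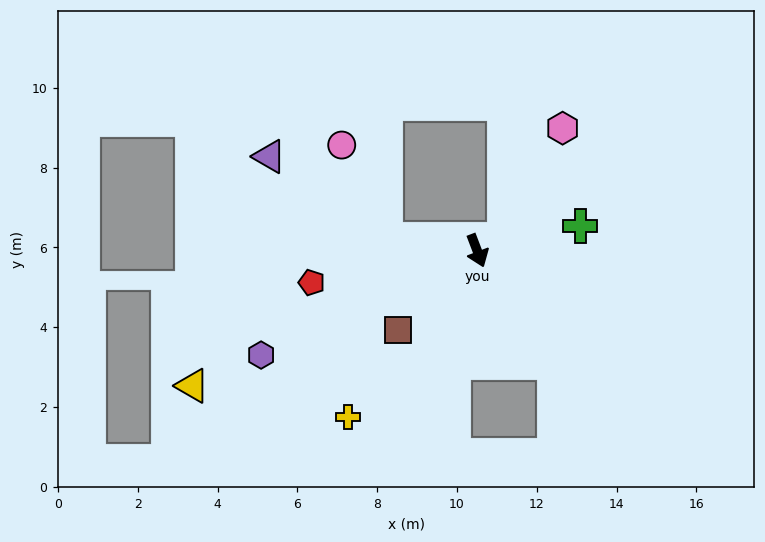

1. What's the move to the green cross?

turn left 82°, forward 2.7 m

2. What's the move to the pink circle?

blocked — turn right 118°, forward 2.3 m, then turn right 58°, forward 2.6 m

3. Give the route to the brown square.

turn right 66°, forward 2.8 m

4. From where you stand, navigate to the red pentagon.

turn right 100°, forward 4.2 m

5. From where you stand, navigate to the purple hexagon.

turn right 85°, forward 6.0 m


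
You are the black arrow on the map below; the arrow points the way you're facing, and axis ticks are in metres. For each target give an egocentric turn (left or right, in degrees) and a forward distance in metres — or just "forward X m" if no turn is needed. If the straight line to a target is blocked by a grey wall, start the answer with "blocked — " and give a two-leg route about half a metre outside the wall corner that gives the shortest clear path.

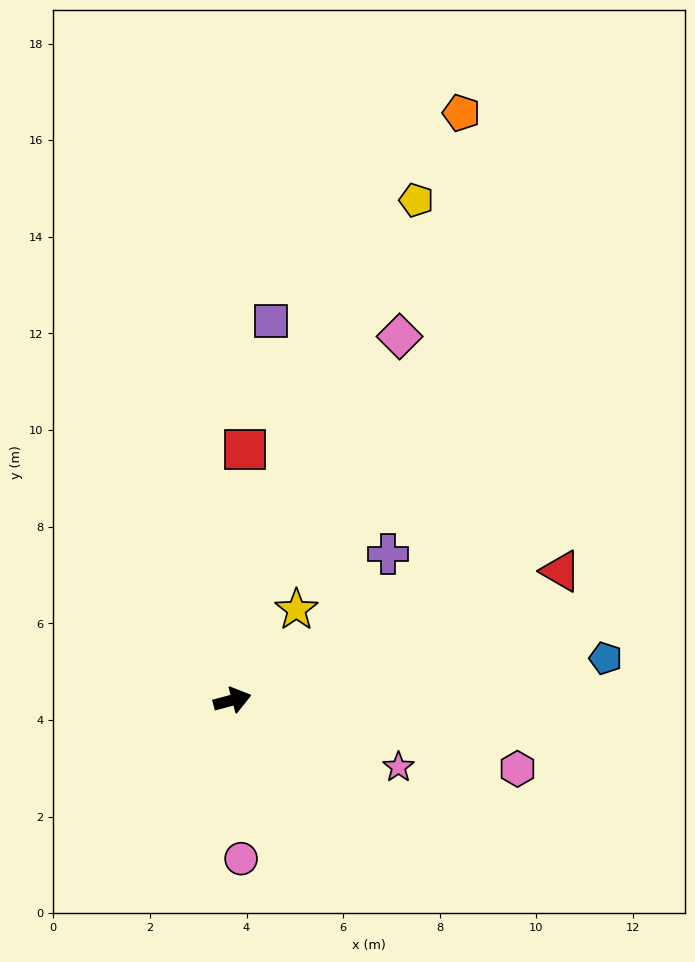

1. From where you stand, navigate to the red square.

turn left 72°, forward 5.2 m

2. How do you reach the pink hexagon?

turn right 29°, forward 6.1 m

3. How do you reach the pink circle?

turn right 102°, forward 3.3 m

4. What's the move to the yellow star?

turn left 40°, forward 2.3 m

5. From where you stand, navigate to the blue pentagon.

turn right 9°, forward 7.8 m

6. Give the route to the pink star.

turn right 37°, forward 3.7 m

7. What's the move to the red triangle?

turn left 6°, forward 7.3 m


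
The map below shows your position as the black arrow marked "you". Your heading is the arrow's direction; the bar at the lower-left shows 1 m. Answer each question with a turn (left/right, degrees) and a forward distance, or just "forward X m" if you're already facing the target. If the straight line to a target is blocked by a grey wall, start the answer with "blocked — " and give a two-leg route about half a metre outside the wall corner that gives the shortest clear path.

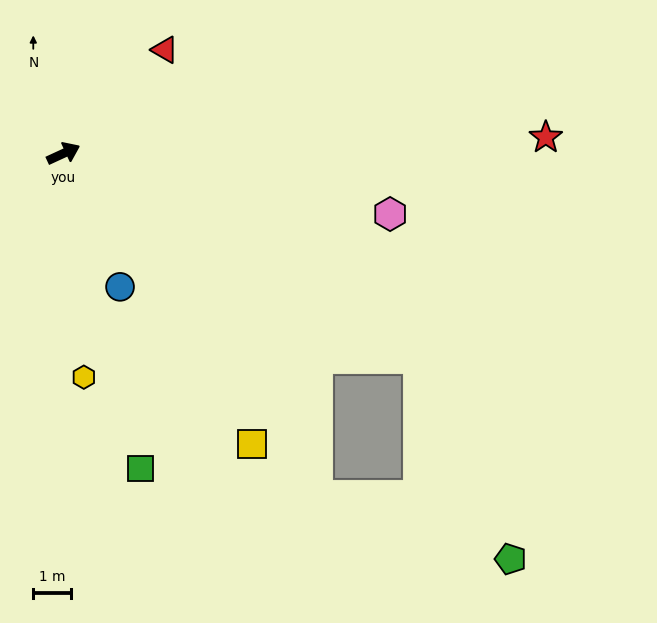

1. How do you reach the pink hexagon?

turn right 35°, forward 8.9 m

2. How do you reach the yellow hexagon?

turn right 110°, forward 6.0 m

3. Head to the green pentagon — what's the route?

blocked — turn right 55°, forward 11.0 m, then turn right 35°, forward 5.9 m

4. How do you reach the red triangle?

turn left 21°, forward 3.9 m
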